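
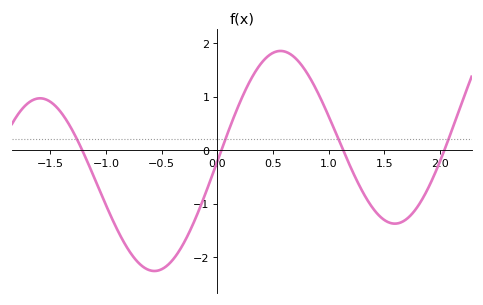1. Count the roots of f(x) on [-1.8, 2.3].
4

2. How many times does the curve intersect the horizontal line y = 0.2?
4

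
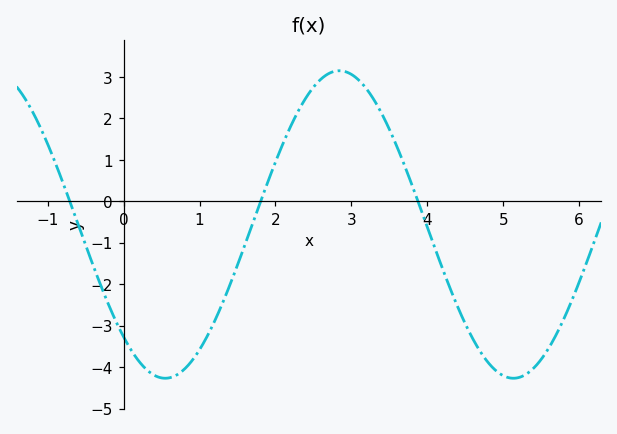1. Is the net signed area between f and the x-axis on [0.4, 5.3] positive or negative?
negative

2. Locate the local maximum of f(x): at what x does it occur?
2.8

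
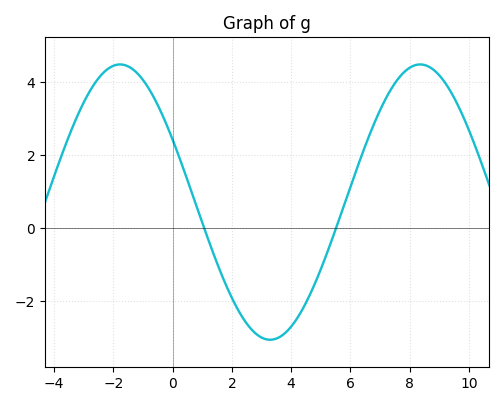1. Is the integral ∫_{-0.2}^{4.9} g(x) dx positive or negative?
negative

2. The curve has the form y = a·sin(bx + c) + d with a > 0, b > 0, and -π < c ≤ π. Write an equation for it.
y = 3.77sin(0.62x + 2.7) + 0.71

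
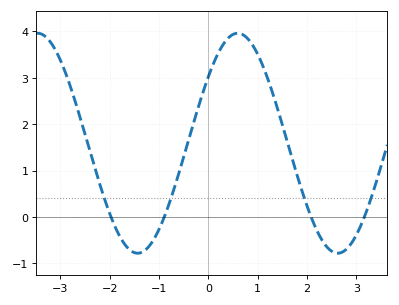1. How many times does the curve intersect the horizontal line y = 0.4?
4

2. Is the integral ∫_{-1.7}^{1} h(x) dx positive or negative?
positive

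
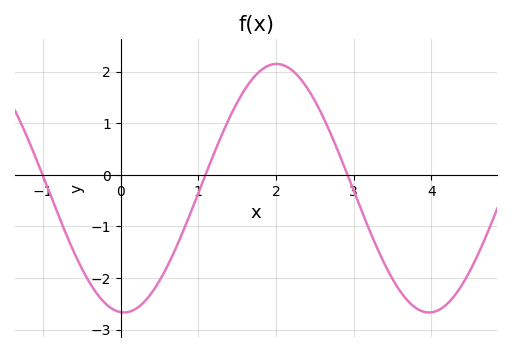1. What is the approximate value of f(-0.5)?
-1.81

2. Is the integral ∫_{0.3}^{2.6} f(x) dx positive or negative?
positive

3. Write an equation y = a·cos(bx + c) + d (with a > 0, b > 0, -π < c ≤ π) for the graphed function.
y = 2.41cos(1.6x + 3.07) - 0.26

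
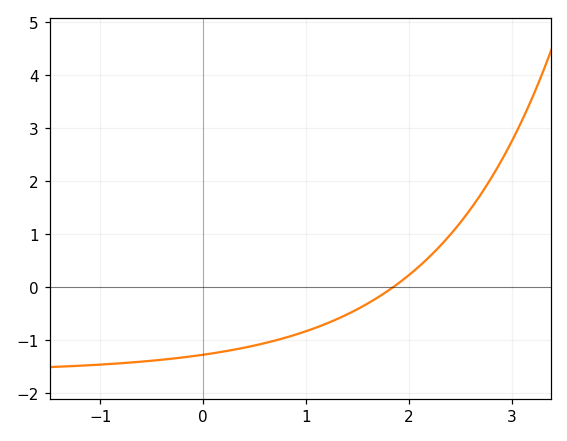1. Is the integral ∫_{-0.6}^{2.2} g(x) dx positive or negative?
negative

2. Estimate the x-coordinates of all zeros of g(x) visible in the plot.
1.84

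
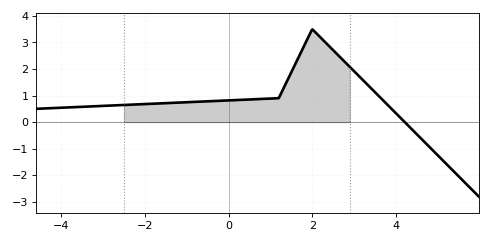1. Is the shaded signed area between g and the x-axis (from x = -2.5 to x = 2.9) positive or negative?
positive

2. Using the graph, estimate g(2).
3.5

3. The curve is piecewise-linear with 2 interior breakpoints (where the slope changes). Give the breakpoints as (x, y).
(1.2, 0.9); (2, 3.5)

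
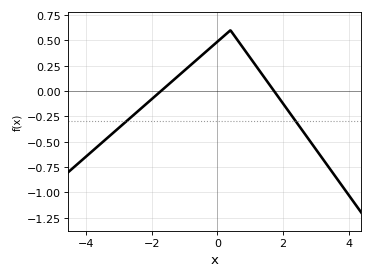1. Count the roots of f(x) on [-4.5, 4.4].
2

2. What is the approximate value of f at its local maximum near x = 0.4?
0.6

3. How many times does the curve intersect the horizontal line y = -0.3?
2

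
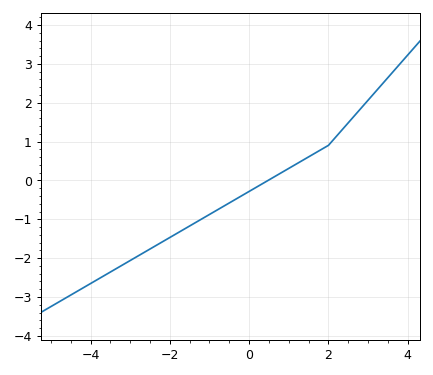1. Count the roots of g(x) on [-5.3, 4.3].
1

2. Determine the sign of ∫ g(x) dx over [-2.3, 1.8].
negative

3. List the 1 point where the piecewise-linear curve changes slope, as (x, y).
(2, 0.9)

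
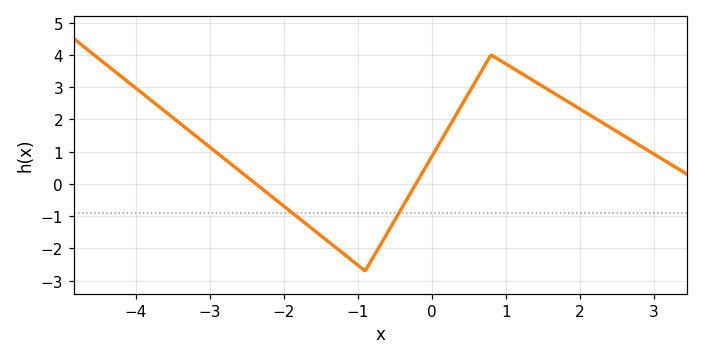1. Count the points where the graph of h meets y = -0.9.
2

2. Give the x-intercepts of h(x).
-2.38, -0.215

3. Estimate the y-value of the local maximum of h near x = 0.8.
4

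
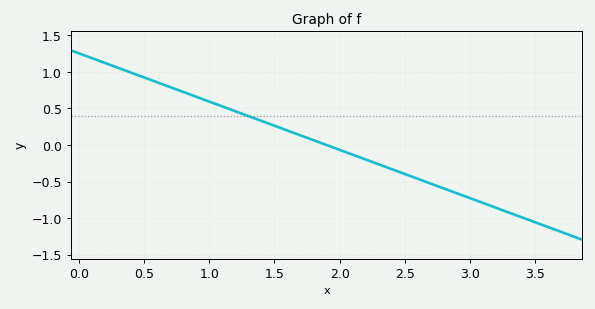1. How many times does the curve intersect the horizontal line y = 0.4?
1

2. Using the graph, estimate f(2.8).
-0.6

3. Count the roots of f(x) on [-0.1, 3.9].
1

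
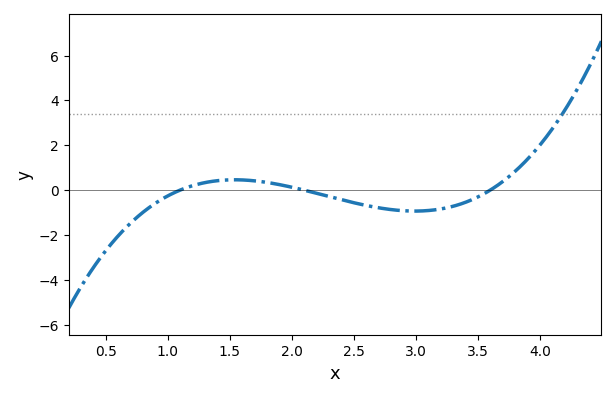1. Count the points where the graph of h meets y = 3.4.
1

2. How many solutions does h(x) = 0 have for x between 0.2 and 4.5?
3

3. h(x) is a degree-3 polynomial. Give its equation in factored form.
y = 0.91(x - 1.1)(x - 2.1)(x - 3.6)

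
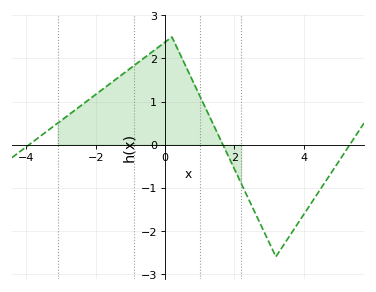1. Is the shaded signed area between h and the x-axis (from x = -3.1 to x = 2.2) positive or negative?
positive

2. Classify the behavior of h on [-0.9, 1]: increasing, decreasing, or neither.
neither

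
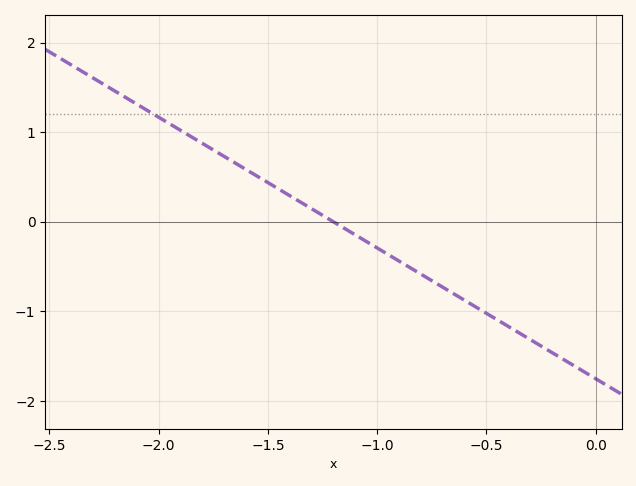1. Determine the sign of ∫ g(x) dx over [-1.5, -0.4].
negative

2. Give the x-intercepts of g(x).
-1.2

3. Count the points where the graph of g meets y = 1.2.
1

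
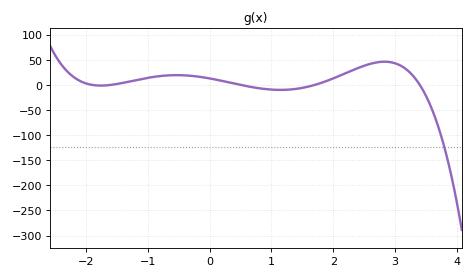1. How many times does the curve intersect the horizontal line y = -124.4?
1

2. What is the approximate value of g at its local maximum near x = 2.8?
46.2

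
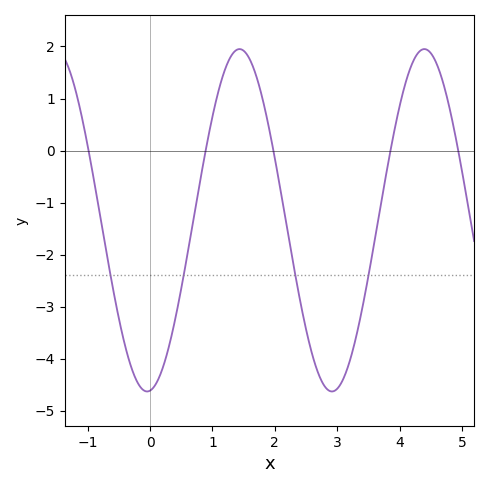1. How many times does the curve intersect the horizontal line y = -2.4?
4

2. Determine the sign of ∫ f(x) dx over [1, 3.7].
negative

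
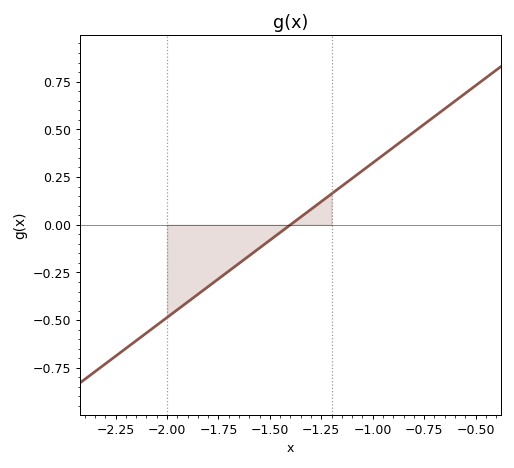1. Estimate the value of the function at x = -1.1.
0.24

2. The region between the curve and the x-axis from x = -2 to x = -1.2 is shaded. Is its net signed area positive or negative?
negative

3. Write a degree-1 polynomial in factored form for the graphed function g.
y = 0.81(x + 1.4)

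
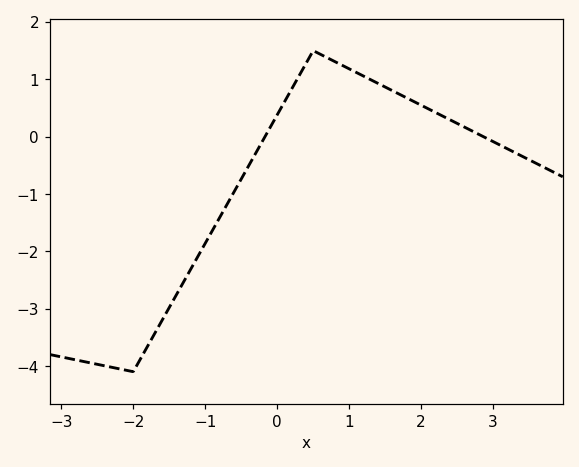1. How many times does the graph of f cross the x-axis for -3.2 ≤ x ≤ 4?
2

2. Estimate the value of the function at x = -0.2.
-0.1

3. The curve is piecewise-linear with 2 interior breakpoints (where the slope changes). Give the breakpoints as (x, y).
(-2, -4.1); (0.5, 1.5)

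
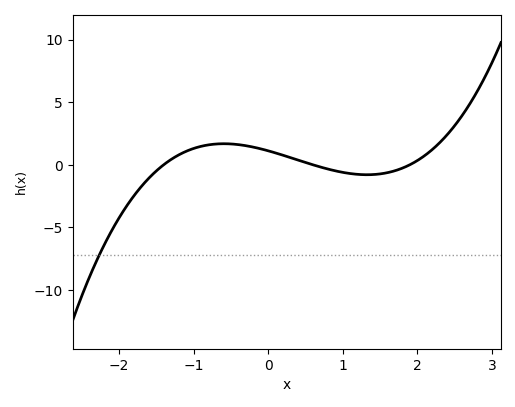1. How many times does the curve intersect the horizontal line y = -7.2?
1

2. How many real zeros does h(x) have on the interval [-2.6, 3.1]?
3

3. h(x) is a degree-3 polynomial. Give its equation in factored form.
y = 0.7(x + 1.4)(x - 0.6)(x - 1.9)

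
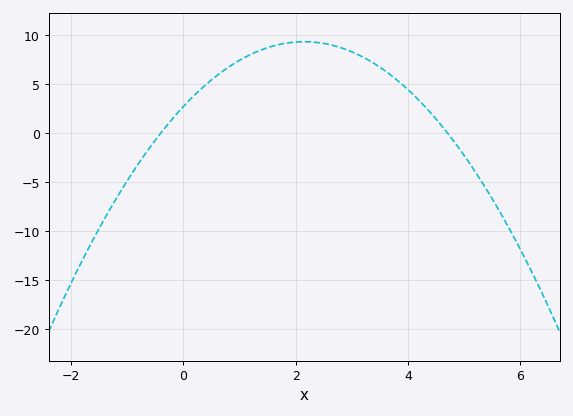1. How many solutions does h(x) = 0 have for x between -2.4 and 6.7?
2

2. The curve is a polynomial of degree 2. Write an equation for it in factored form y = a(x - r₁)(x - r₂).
y = -1.43(x + 0.4)(x - 4.7)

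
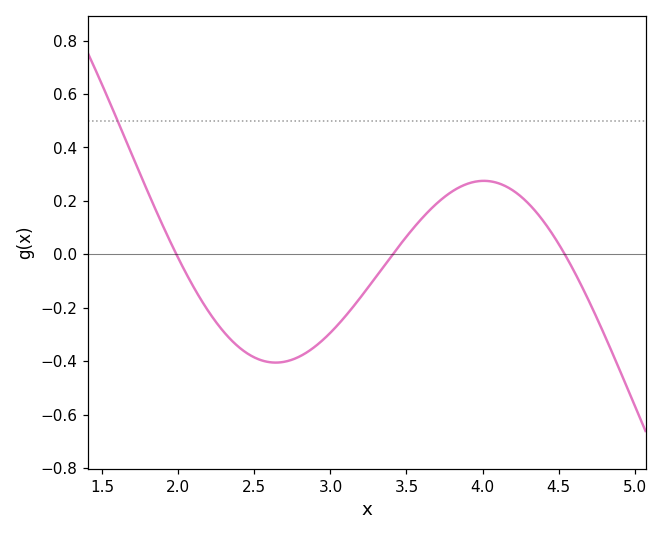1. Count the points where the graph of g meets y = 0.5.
1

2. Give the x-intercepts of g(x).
2, 3.4, 4.55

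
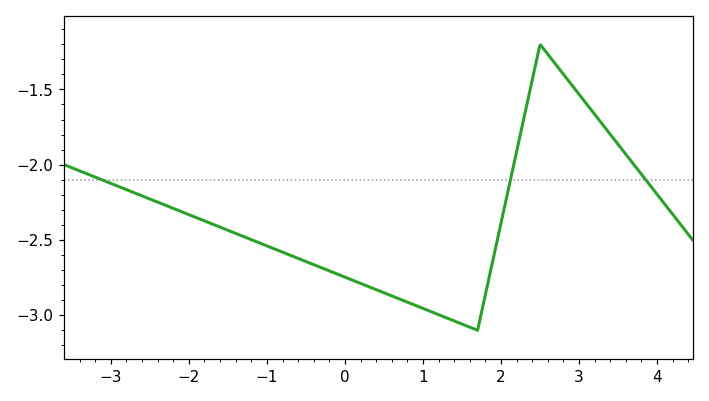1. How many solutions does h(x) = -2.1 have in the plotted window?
3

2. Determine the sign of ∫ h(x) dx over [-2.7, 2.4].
negative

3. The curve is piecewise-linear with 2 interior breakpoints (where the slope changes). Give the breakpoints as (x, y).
(1.7, -3.1); (2.5, -1.2)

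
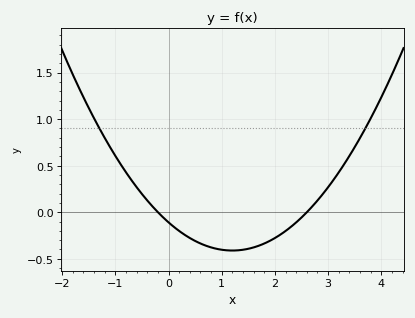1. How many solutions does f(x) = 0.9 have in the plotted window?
2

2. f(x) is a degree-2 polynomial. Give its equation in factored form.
y = 0.21(x + 0.2)(x - 2.6)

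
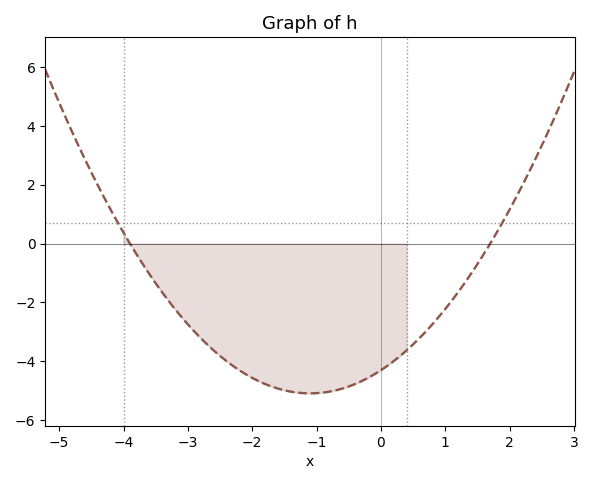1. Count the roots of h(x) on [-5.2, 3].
2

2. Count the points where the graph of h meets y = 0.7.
2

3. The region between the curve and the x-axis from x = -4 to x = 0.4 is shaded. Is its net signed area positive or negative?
negative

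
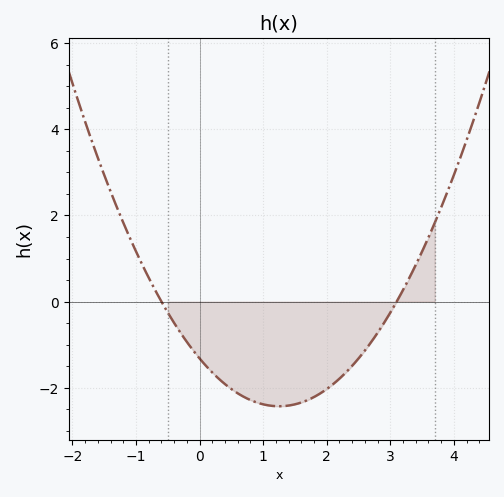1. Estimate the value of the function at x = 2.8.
-0.724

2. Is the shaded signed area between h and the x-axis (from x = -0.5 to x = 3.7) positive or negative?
negative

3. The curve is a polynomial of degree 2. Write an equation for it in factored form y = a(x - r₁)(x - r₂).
y = 0.71(x + 0.6)(x - 3.1)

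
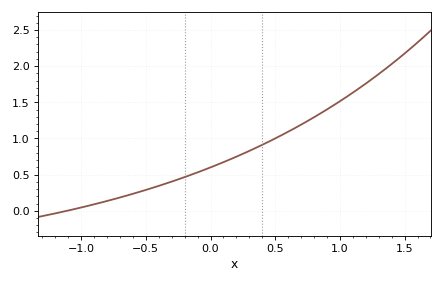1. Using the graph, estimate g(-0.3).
0.4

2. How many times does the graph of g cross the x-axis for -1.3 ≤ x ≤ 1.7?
1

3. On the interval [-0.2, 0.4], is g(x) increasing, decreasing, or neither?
increasing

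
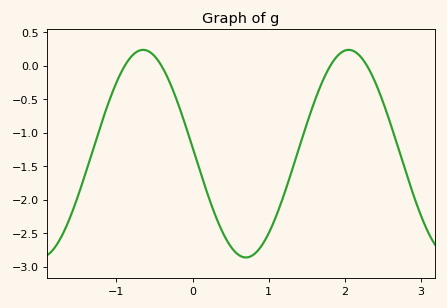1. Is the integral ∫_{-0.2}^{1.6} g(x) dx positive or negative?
negative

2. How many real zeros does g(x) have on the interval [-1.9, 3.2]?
4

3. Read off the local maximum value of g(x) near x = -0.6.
0.24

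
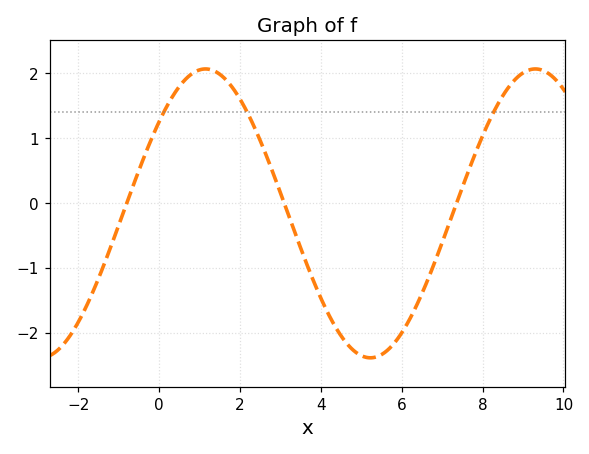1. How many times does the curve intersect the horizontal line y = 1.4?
3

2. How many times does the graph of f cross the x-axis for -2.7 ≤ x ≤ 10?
3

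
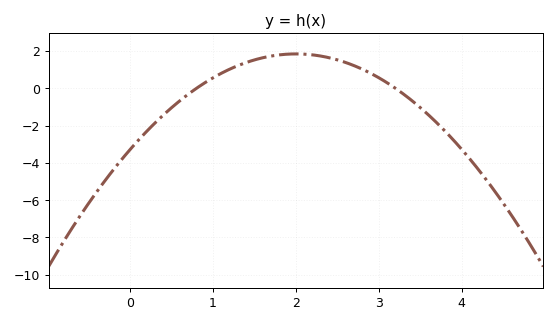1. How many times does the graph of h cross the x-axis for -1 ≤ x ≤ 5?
2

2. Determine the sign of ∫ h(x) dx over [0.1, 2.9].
positive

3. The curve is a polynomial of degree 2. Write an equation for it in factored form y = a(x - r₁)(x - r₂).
y = -1.28(x - 0.8)(x - 3.2)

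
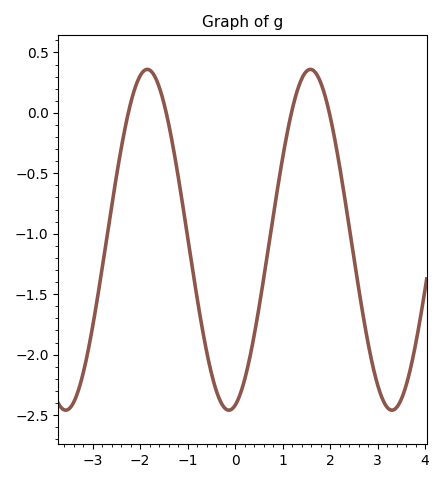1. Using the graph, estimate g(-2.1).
0.213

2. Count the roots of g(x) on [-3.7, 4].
4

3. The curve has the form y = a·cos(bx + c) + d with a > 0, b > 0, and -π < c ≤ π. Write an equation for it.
y = 1.41cos(1.83x - 2.9) - 1.05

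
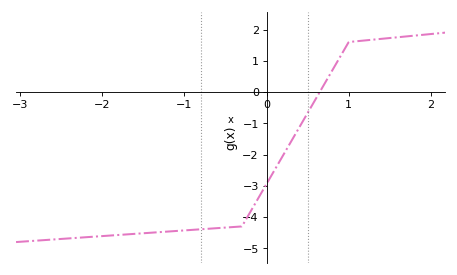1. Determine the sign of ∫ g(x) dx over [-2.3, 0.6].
negative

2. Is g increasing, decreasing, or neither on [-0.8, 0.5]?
increasing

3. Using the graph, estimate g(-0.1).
-3.39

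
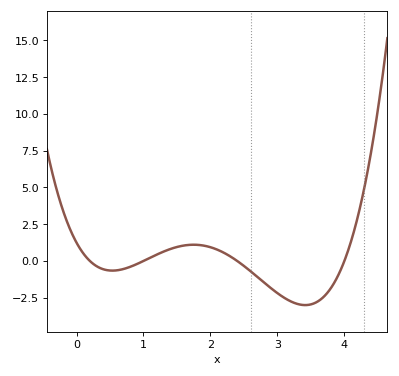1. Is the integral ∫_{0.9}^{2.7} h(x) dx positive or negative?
positive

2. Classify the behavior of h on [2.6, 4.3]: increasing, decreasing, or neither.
neither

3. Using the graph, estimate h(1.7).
1.1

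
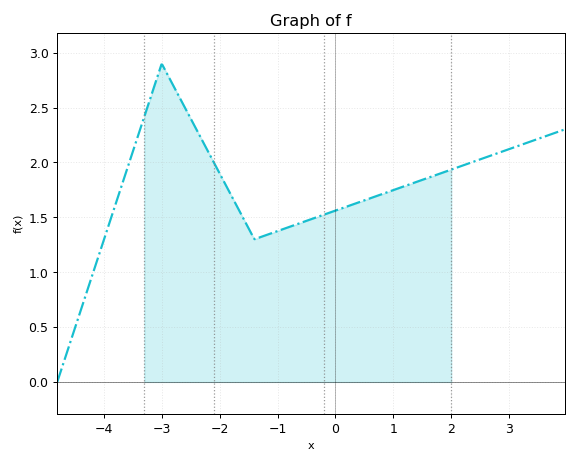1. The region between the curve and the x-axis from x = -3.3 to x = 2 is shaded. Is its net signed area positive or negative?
positive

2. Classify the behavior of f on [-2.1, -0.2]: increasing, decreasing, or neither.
neither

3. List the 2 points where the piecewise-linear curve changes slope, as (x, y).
(-3, 2.9); (-1.4, 1.3)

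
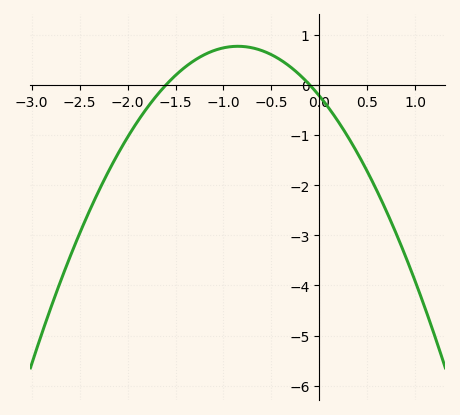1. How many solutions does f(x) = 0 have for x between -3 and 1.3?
2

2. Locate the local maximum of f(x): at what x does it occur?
-0.8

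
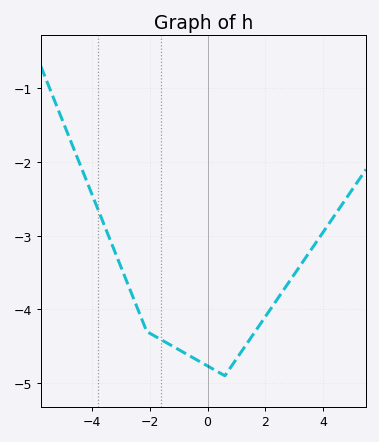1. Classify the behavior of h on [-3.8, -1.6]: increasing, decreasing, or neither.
decreasing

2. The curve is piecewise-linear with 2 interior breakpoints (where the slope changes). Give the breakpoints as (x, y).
(-2.1, -4.3); (0.6, -4.9)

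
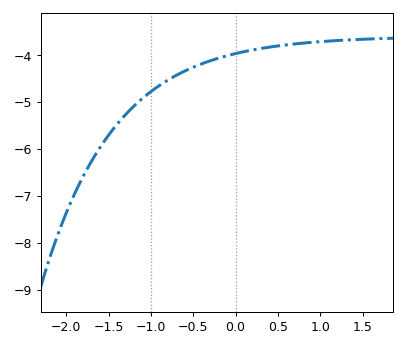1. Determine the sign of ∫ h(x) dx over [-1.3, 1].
negative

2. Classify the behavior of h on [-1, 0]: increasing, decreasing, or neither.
increasing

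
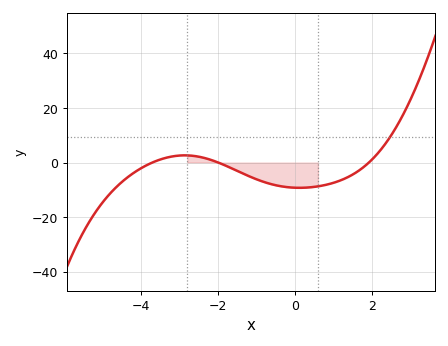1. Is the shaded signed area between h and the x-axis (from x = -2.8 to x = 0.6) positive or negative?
negative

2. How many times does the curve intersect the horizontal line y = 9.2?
1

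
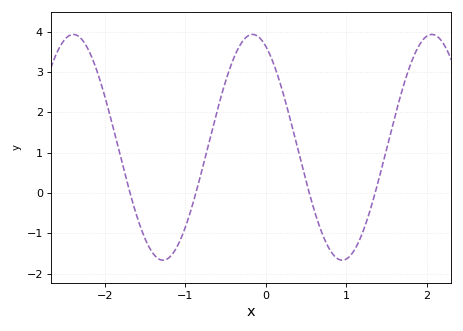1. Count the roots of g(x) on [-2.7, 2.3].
4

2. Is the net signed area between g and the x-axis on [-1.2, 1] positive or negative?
positive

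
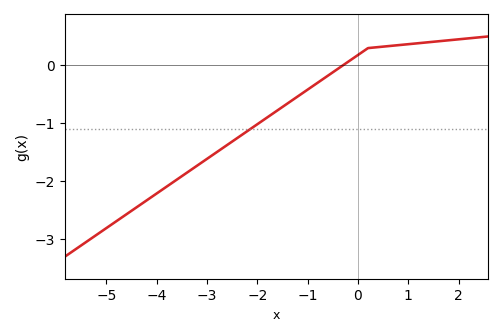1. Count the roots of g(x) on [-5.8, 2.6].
1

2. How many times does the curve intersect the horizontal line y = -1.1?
1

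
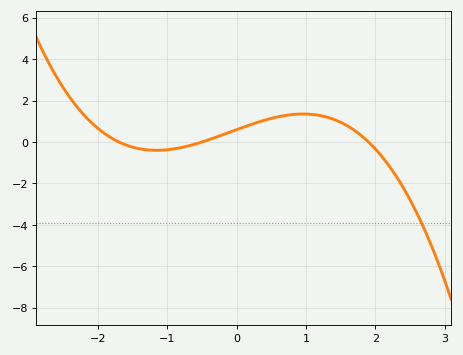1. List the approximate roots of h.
-1.7, -0.5, 1.9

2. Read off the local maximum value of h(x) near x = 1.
1.4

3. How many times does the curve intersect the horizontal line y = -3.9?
1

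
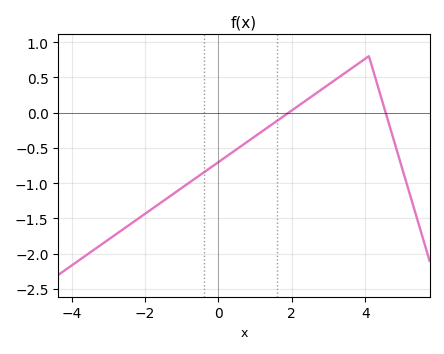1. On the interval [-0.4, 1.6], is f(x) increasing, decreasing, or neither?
increasing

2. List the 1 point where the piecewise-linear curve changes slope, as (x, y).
(4.1, 0.8)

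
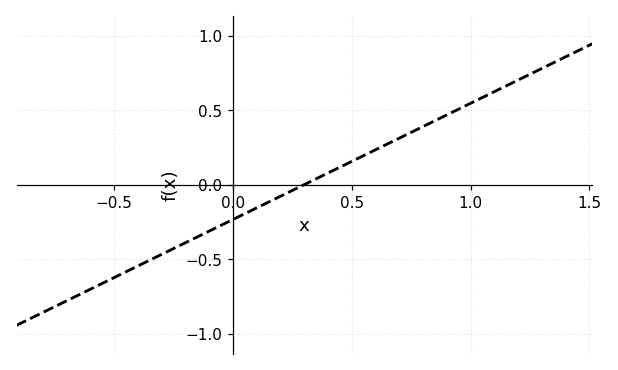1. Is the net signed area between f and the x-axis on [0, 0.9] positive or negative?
positive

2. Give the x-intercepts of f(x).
0.3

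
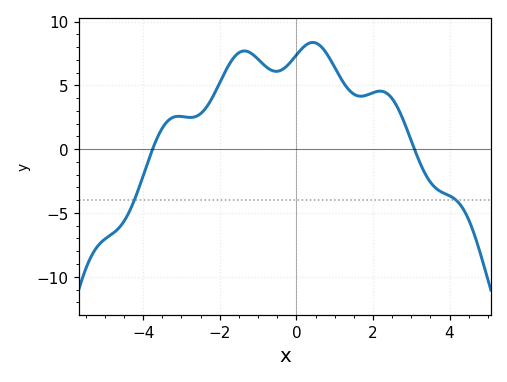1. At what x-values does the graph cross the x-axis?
-3.75, 3.08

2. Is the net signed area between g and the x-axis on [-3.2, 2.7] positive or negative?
positive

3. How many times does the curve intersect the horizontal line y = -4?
2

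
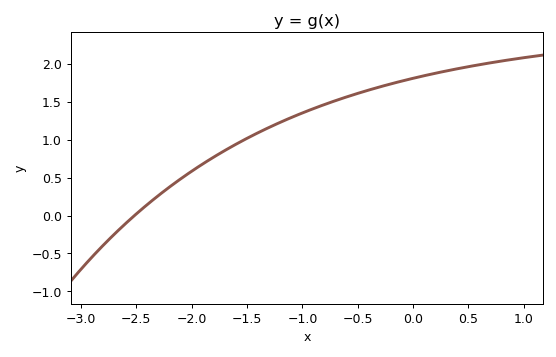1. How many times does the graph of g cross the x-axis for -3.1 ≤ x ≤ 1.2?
1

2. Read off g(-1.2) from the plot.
1.25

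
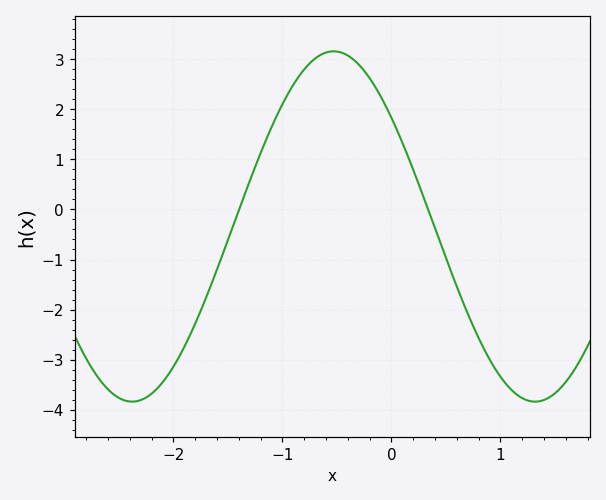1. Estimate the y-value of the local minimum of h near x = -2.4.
-3.8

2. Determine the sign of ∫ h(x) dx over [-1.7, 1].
positive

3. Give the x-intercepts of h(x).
-1.4, 0.3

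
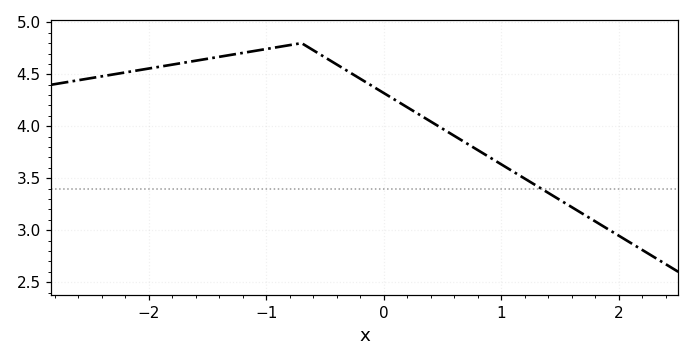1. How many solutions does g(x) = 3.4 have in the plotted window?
1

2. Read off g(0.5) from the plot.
4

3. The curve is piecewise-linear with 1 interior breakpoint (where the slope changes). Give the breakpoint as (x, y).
(-0.7, 4.8)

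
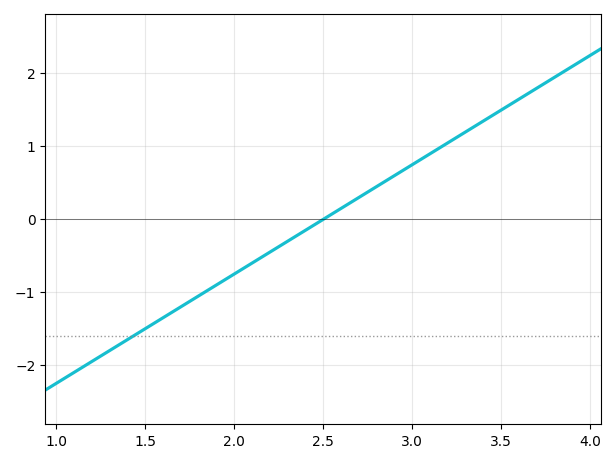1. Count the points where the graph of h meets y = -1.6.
1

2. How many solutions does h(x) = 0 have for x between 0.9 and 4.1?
1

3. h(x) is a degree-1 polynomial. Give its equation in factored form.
y = 1.5(x - 2.5)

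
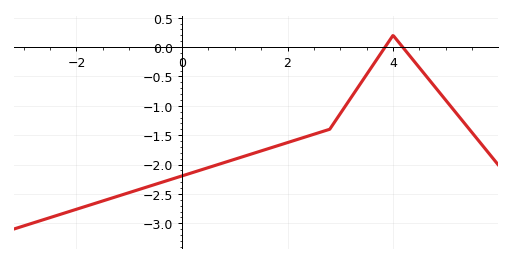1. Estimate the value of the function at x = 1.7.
-1.71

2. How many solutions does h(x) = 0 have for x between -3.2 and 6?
2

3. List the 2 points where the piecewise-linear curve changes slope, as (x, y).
(2.8, -1.4); (4, 0.2)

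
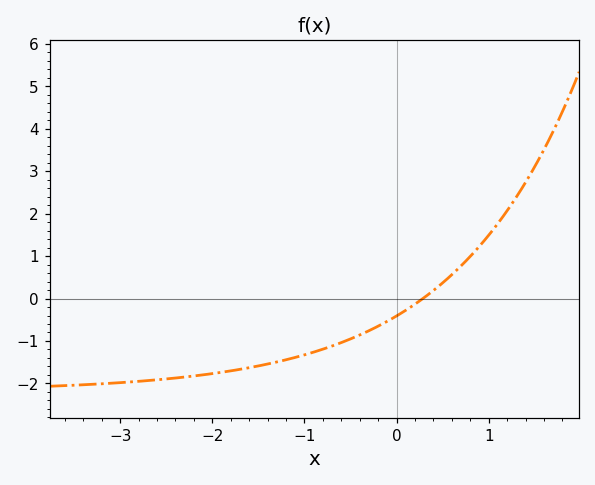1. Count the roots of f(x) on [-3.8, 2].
1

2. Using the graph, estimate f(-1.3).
-1.5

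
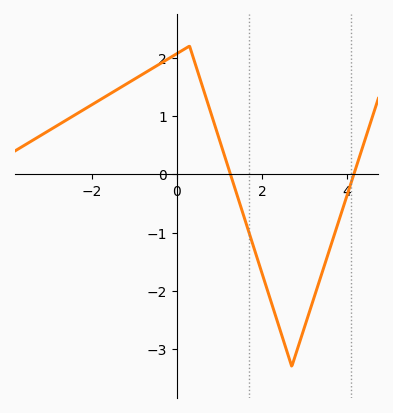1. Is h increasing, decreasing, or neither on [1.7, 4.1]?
neither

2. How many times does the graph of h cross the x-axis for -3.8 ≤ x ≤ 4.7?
2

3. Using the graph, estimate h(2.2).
-2.2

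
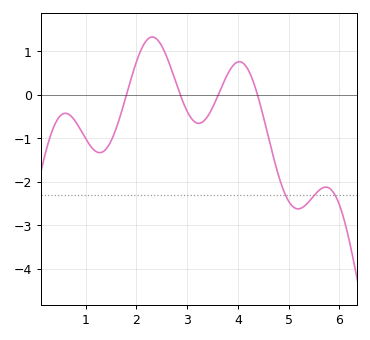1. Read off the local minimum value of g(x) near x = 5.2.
-2.63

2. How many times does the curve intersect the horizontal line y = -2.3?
3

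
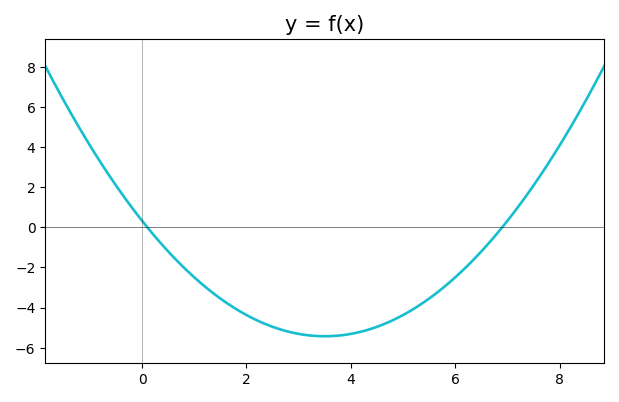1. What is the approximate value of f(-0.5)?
2.09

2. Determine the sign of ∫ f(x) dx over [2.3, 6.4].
negative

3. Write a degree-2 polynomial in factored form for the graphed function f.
y = 0.47(x - 0.1)(x - 6.9)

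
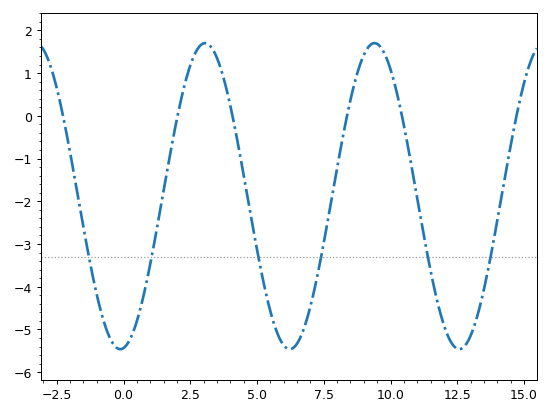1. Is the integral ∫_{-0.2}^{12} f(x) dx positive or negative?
negative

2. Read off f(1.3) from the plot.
-2.5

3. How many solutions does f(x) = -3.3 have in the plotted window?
6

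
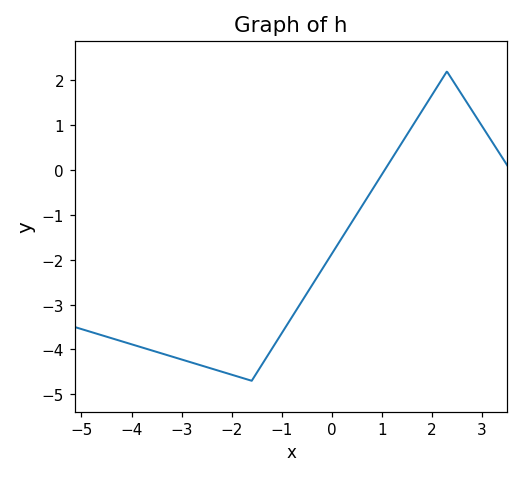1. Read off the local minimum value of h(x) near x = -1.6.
-4.7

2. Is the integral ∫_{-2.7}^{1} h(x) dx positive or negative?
negative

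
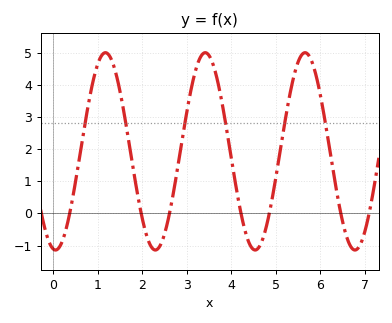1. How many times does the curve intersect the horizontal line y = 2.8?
6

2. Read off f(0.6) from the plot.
1.87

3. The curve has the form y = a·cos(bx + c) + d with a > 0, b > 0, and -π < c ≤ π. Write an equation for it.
y = 3.07cos(2.8x + 3.01) + 1.93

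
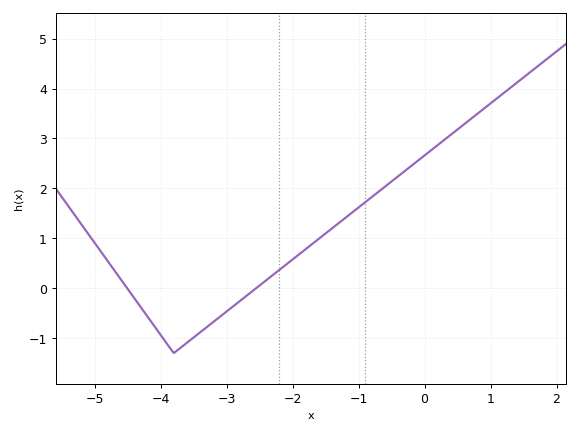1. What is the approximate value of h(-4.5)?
0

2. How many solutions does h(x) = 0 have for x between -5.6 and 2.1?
2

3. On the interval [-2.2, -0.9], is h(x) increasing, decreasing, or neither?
increasing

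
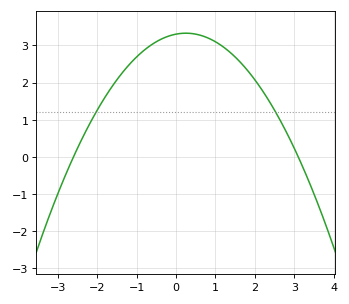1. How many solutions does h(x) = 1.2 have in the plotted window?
2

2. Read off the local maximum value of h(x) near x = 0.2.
3.3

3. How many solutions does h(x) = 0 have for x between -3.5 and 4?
2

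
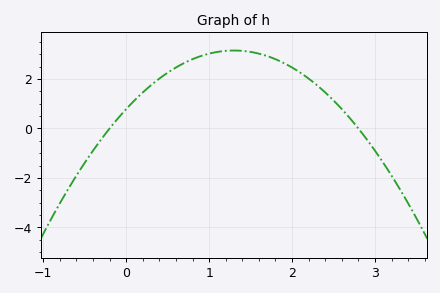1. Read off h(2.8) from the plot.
0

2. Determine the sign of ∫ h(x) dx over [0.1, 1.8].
positive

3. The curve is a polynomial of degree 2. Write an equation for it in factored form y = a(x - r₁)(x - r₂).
y = -1.4(x + 0.2)(x - 2.8)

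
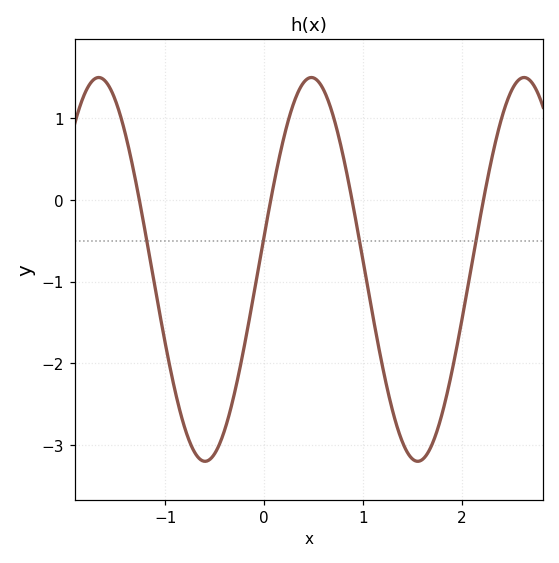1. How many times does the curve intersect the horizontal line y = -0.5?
4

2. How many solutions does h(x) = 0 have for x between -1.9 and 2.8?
4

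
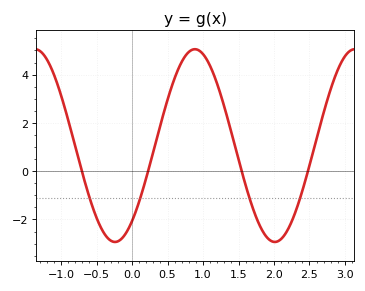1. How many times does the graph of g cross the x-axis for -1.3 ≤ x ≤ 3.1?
4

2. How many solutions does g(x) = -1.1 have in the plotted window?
4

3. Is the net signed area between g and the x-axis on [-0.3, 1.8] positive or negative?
positive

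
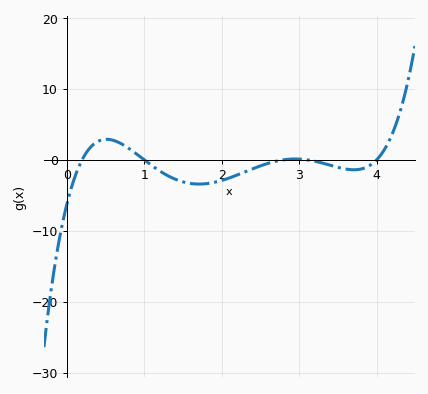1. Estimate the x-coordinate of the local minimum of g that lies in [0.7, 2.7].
1.7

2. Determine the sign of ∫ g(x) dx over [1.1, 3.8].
negative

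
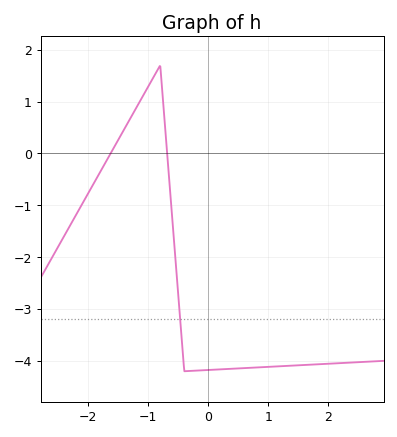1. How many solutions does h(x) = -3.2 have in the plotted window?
1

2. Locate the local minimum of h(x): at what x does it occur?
-0.398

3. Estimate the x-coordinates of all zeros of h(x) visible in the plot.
-1.63, -0.685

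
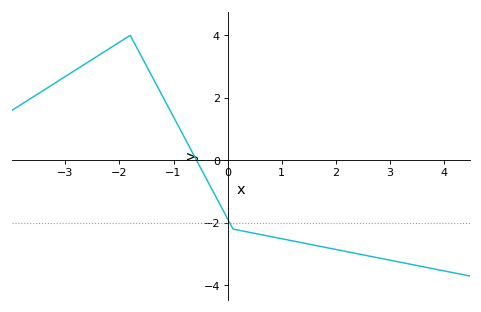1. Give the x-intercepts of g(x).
-0.574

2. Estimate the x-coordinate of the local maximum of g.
-1.8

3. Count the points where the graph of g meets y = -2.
1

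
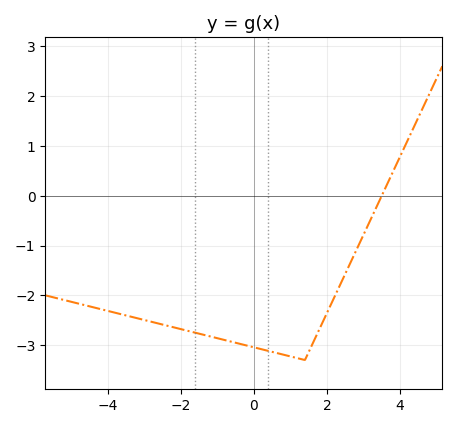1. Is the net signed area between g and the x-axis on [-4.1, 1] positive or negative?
negative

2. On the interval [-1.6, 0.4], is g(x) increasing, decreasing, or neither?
decreasing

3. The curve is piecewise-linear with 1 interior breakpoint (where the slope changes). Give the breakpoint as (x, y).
(1.4, -3.3)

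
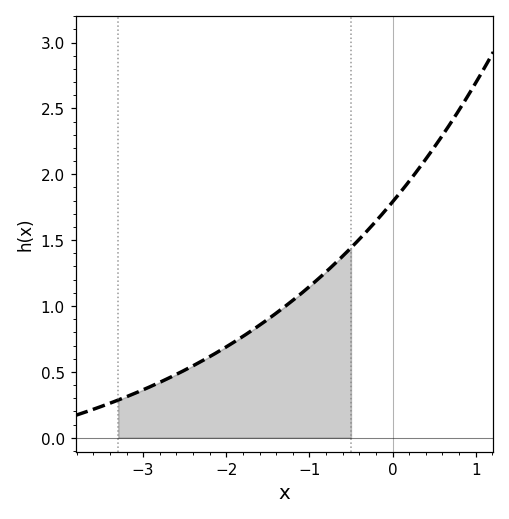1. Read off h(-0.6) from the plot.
1.4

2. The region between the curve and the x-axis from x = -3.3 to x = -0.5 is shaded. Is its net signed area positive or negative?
positive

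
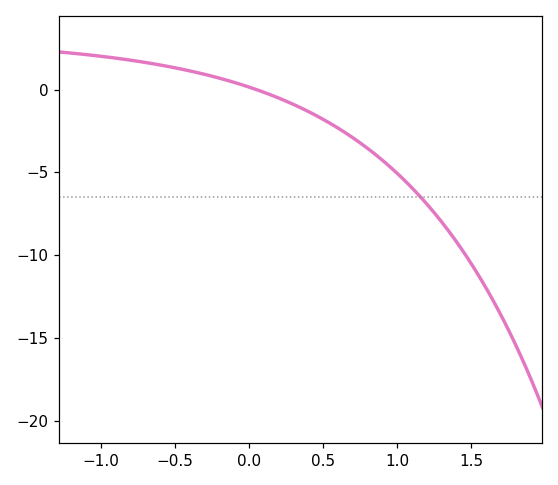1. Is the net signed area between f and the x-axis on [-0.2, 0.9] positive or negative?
negative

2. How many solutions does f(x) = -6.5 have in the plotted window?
1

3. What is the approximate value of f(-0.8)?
2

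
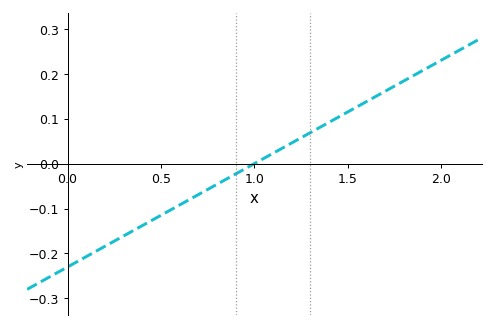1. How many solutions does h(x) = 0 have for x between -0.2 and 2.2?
1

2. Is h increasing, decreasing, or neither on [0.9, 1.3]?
increasing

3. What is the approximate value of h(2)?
0.23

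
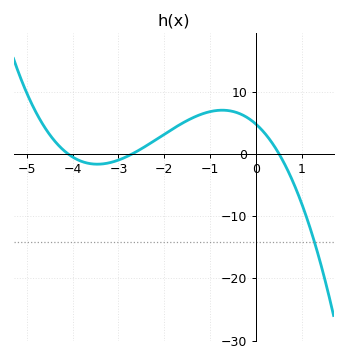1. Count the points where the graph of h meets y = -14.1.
1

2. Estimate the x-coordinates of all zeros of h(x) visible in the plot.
-4.1, -2.7, 0.5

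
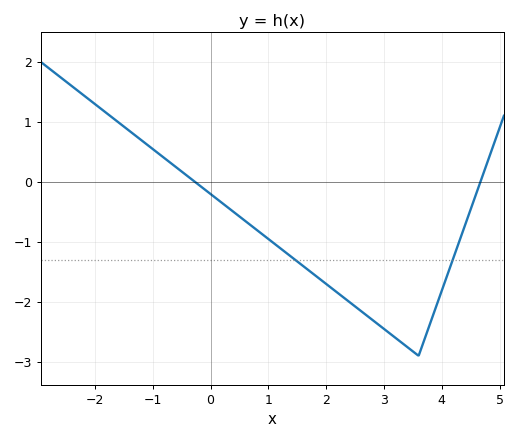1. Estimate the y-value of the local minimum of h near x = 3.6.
-2.9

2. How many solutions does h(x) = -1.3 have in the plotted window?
2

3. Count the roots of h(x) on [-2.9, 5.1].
2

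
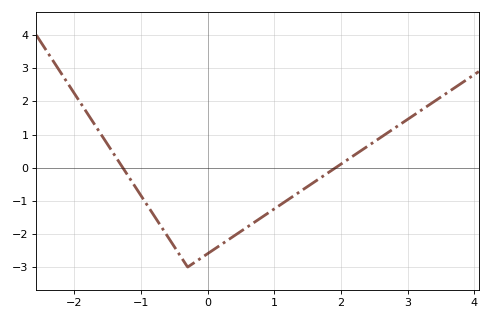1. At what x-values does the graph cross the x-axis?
-1.3, 1.9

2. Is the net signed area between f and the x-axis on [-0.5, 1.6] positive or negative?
negative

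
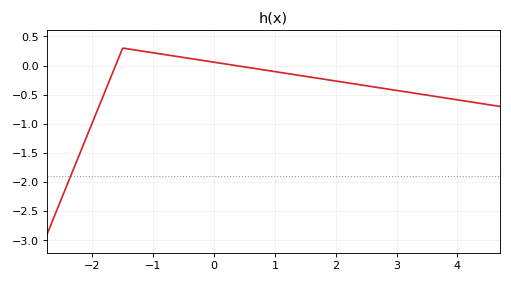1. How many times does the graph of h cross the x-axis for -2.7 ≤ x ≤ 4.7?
2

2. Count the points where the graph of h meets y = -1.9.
1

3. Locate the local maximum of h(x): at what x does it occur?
-1.5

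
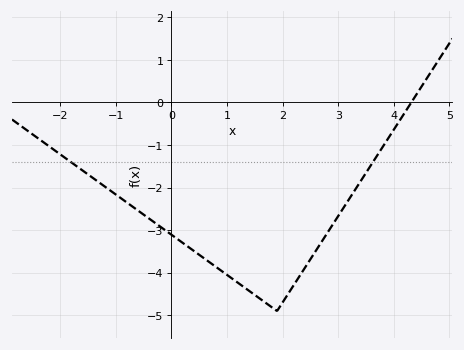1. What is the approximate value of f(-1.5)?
-1.69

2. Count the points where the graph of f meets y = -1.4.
2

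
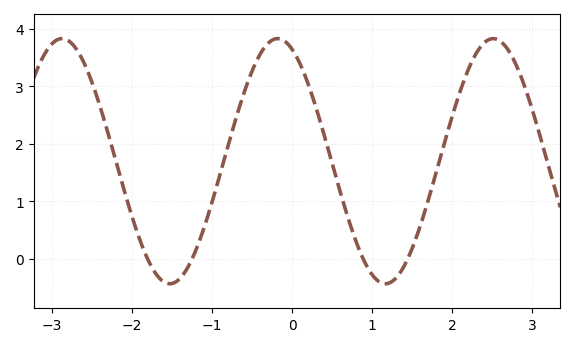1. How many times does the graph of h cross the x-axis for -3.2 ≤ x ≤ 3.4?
4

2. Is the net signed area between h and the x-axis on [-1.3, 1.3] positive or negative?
positive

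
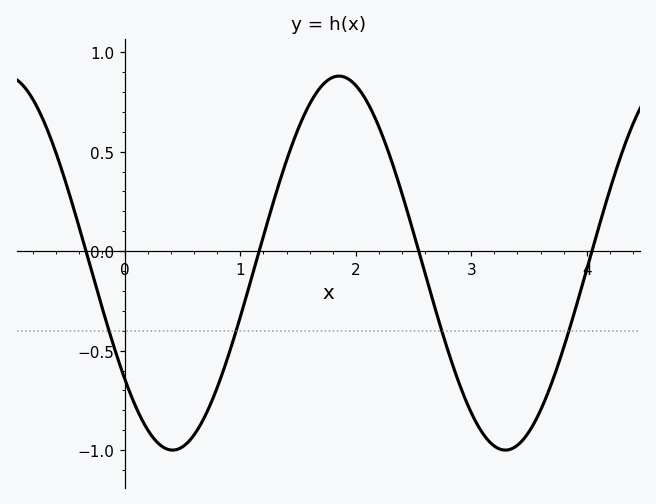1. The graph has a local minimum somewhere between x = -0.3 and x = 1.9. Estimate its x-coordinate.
0.4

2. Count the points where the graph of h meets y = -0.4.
4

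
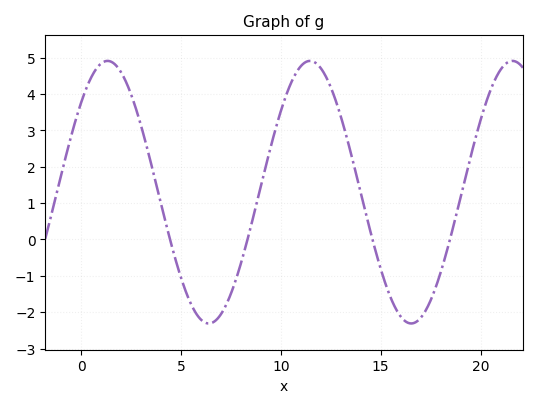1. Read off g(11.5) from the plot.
4.9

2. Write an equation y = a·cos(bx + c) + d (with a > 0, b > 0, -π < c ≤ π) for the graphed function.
y = 3.61cos(0.62x - 0.82) + 1.3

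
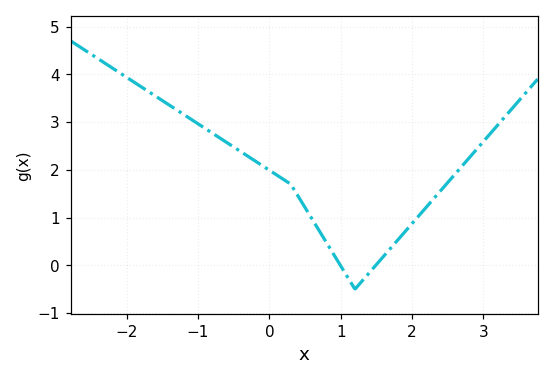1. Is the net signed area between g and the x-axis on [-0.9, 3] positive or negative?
positive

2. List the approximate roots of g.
0.995, 1.49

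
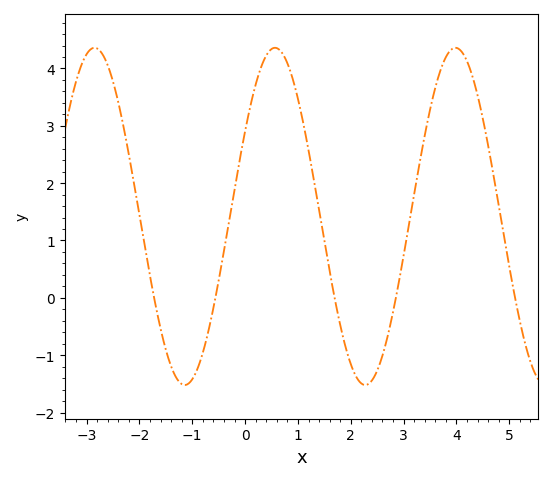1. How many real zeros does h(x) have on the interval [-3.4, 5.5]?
5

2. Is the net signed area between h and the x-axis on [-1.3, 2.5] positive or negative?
positive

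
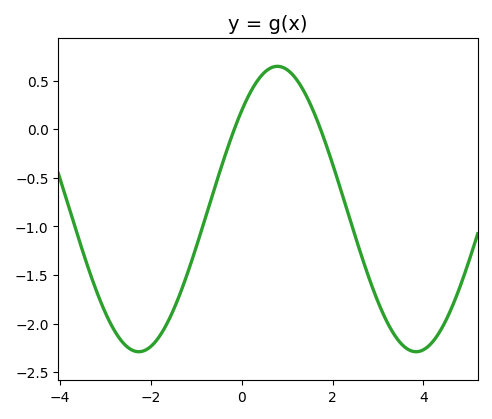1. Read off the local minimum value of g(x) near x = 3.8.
-2.29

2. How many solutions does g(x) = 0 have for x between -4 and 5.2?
2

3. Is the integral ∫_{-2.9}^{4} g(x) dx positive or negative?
negative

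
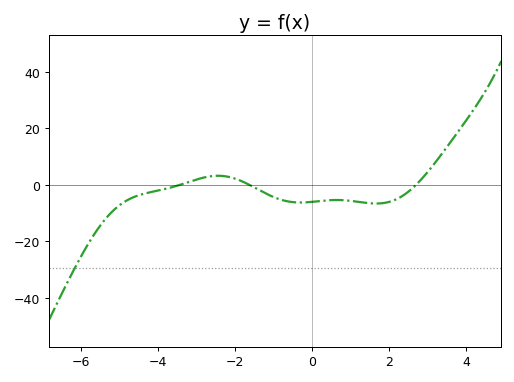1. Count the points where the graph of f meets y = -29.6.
1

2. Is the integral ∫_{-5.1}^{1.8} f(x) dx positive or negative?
negative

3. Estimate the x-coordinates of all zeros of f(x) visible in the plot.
-3.44, -1.63, 2.7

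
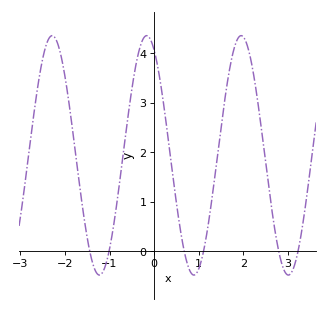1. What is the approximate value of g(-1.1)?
-0.312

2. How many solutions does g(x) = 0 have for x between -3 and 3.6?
6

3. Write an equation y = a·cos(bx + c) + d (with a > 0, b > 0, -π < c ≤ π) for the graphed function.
y = 2.42cos(2.97x + 0.5) + 1.94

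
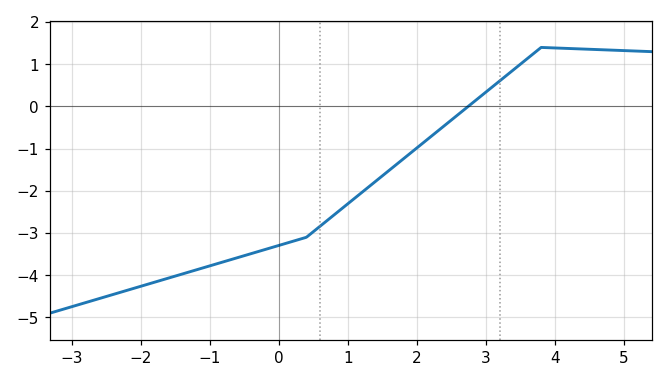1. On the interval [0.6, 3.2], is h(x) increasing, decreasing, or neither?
increasing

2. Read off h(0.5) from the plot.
-2.97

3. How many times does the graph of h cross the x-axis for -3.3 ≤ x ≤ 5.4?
1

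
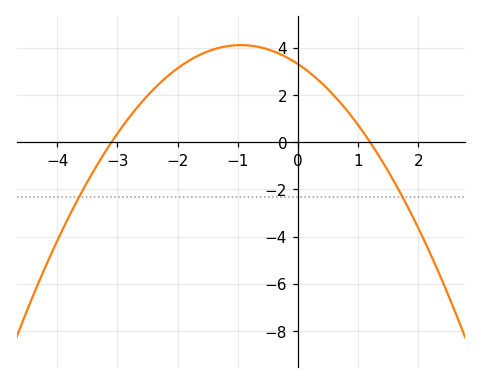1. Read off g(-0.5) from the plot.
4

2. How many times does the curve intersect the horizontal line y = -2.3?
2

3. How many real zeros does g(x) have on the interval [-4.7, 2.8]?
2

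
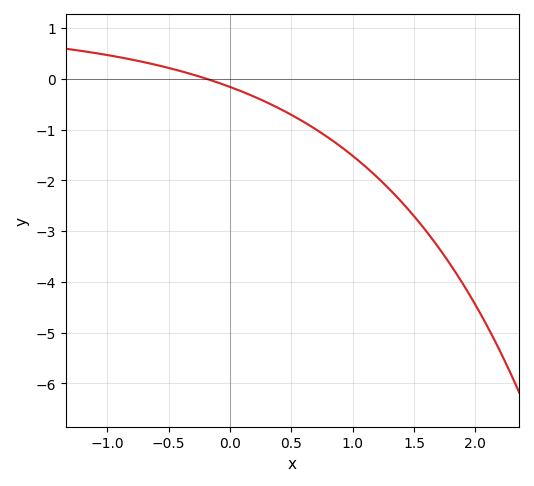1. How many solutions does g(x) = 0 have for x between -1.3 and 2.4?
1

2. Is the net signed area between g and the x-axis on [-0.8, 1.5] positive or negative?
negative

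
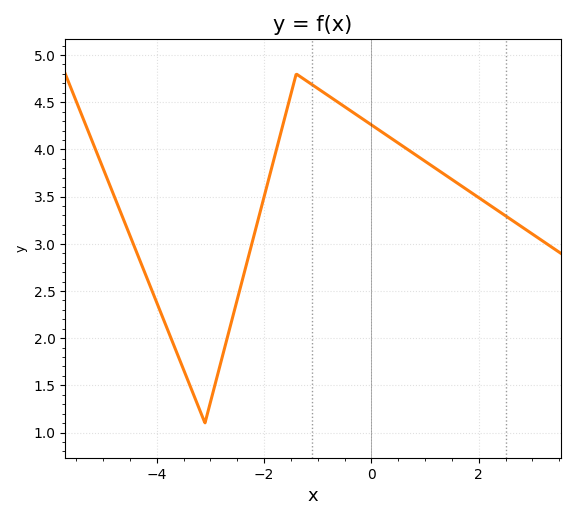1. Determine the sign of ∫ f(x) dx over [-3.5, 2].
positive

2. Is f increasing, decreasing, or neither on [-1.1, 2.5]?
decreasing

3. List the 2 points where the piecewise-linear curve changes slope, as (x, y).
(-3.1, 1.1); (-1.4, 4.8)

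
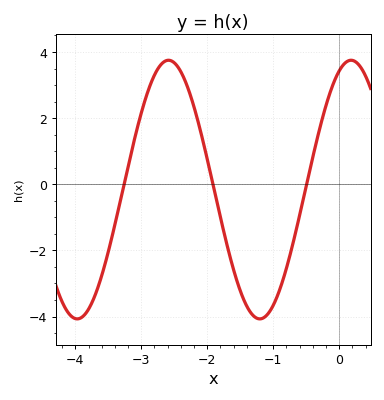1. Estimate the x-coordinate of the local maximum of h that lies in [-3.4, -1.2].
-2.6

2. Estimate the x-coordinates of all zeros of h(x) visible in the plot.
-3.3, -1.9, -0.5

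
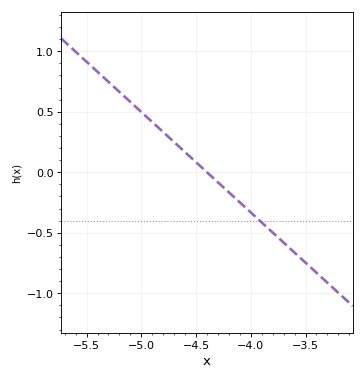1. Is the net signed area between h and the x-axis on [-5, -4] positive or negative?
positive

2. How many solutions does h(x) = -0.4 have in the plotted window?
1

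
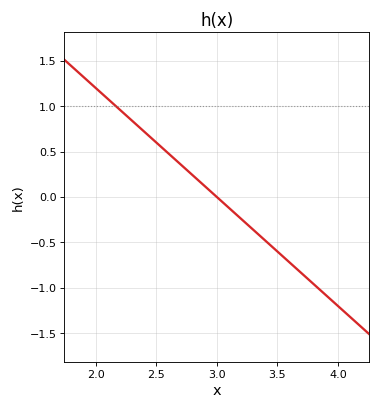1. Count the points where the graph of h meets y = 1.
1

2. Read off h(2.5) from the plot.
0.6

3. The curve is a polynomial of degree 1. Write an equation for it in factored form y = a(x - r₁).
y = -1.2(x - 3)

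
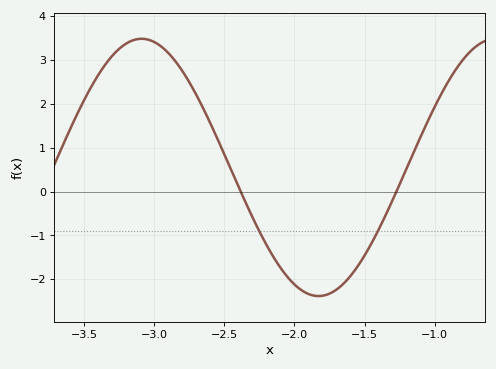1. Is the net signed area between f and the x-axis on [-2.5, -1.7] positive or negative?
negative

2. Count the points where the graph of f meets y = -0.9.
2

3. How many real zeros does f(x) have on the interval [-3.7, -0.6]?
2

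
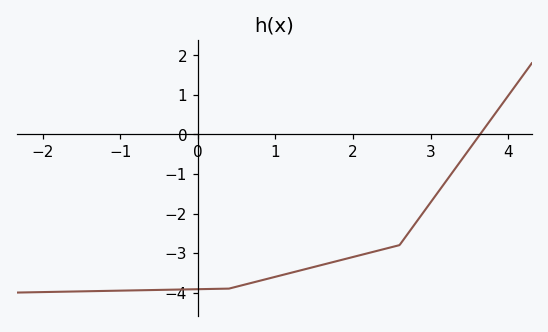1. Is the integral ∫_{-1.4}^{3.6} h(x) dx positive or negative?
negative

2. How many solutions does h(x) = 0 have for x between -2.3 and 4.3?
1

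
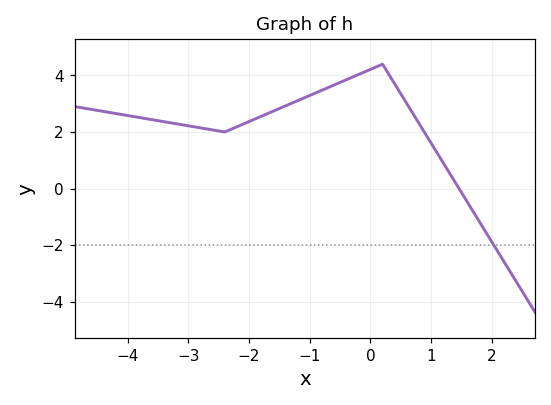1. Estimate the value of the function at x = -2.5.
2.04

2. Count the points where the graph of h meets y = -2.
1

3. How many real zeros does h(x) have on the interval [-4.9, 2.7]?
1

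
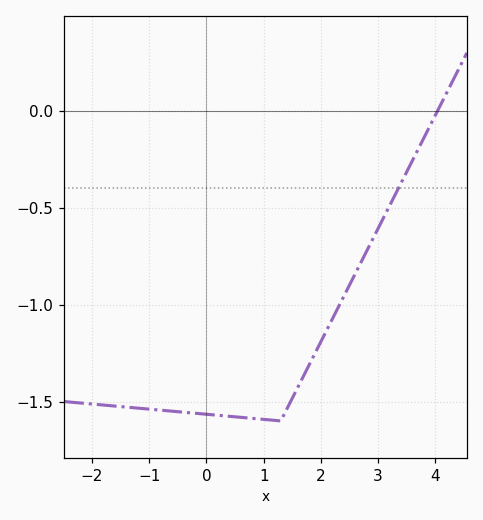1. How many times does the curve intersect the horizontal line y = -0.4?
1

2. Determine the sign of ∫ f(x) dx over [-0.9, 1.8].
negative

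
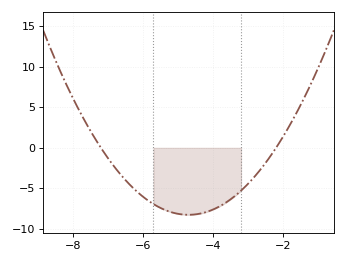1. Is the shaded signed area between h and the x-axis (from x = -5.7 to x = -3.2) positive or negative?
negative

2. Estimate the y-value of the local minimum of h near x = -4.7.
-8.25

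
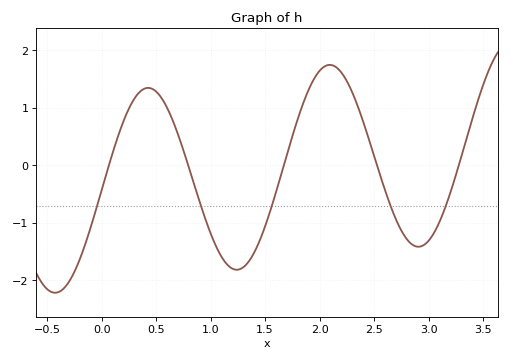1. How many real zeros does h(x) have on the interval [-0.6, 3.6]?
5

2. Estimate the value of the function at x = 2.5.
0.168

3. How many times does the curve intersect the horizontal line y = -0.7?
5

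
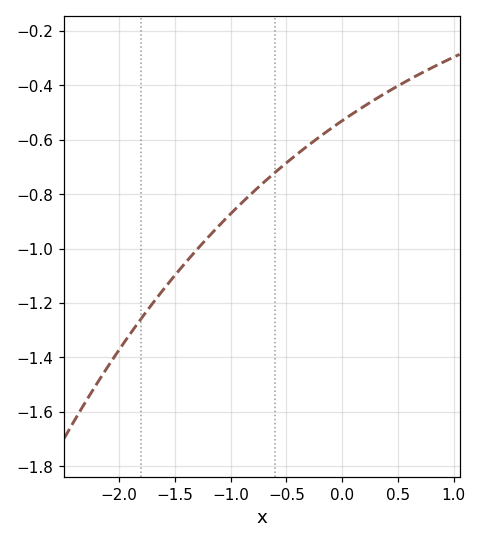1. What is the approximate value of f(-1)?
-0.872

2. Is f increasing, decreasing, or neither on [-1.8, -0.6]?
increasing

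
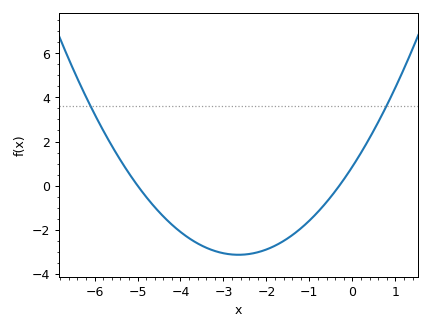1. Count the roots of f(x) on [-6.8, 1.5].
2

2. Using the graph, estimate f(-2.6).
-3.15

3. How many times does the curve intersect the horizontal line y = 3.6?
2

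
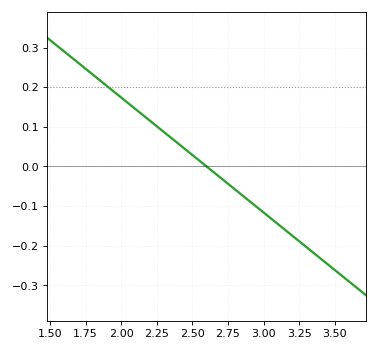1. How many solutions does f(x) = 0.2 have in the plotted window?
1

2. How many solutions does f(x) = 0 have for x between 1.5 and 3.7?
1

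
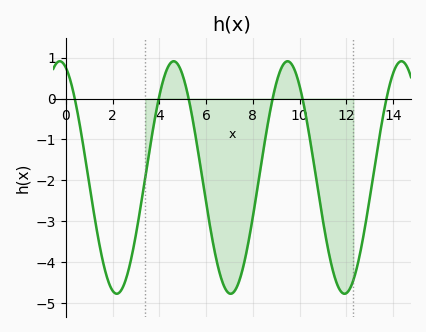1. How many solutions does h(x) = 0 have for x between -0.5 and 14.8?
6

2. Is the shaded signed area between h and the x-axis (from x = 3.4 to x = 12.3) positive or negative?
negative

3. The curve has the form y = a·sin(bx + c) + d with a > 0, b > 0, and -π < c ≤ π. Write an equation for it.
y = 2.84sin(1.29x + 1.9) - 1.93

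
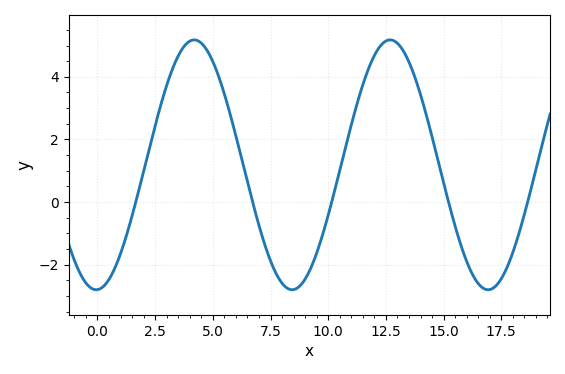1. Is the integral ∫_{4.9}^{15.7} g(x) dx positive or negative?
positive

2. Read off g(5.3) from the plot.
3.91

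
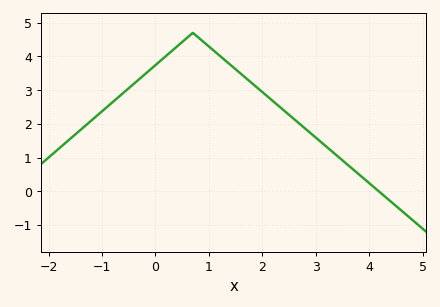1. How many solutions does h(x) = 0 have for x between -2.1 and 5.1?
1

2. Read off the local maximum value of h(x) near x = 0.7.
4.7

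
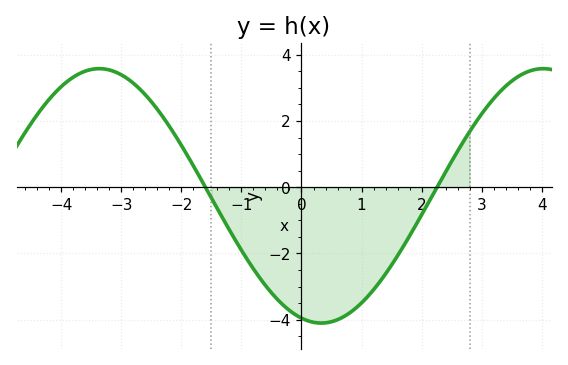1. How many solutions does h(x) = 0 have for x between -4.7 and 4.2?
2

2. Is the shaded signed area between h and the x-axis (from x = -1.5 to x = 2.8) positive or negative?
negative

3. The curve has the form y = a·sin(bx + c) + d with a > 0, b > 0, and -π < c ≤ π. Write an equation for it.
y = 3.84sin(0.85x - 1.85) - 0.26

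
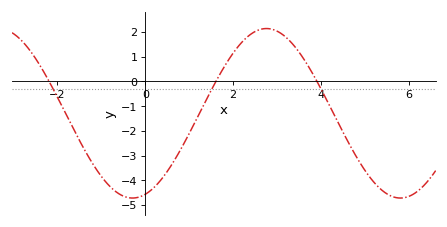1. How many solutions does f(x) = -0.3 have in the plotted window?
3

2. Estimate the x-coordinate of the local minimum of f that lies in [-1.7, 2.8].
-0.29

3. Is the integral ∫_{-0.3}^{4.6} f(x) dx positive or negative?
negative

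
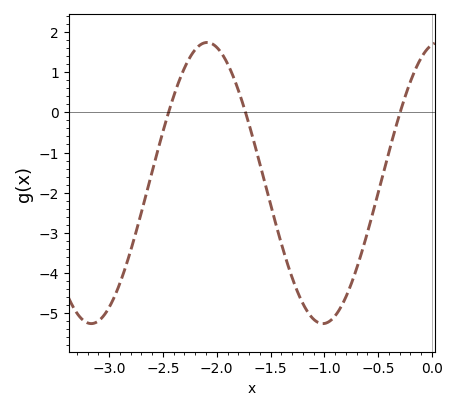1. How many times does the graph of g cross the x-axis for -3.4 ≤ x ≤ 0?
3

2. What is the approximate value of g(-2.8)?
-3.44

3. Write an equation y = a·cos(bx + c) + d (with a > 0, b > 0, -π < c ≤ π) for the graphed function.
y = 3.5cos(2.92x - 0.18) - 1.76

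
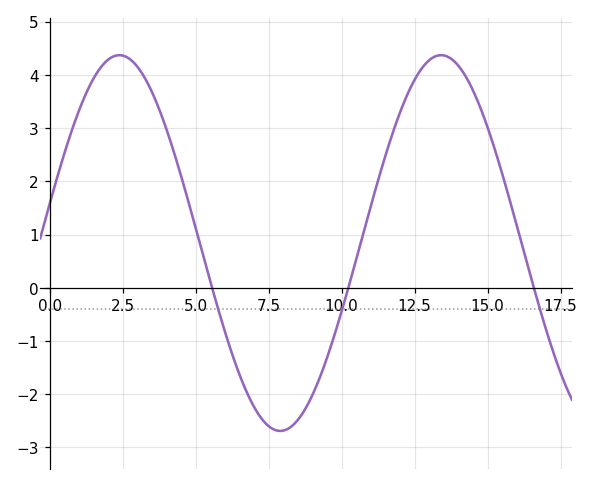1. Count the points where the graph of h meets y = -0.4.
3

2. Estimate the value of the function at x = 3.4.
3.8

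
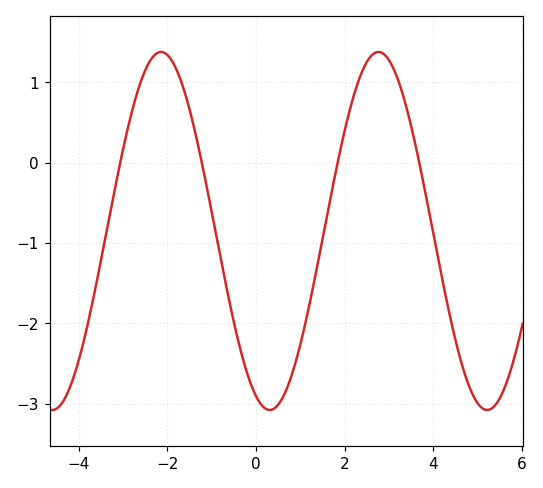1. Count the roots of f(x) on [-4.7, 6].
4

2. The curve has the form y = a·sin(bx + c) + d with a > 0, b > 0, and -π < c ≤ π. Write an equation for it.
y = 2.23sin(1.28x - 1.97) - 0.85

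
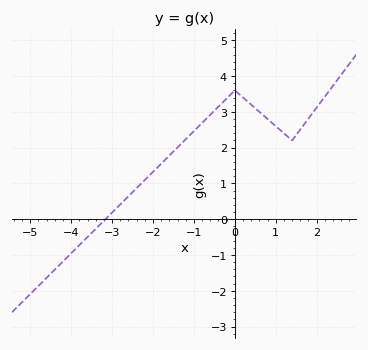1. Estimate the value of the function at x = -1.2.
2.2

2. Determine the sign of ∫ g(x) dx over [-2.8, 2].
positive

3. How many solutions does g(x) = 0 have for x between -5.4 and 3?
1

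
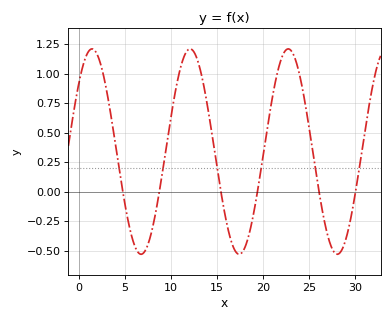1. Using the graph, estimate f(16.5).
-0.4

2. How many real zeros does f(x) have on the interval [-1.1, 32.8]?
6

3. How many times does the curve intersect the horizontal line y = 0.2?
6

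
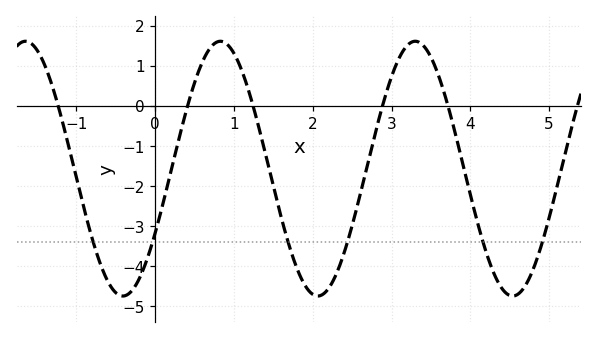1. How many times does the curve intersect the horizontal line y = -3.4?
6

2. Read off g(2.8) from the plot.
-0.6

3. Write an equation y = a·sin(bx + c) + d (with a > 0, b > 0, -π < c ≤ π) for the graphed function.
y = 3.18sin(2.5x - 0.53) - 1.57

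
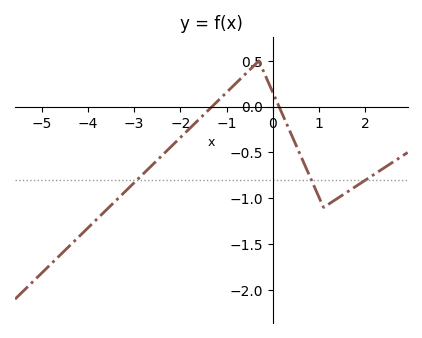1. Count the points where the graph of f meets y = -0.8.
3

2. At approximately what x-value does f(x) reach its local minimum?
1.2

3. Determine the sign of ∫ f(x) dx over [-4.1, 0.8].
negative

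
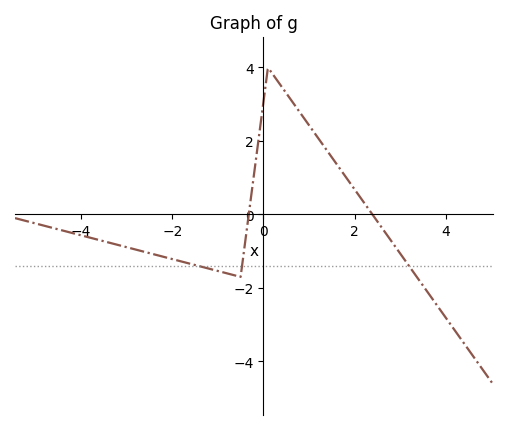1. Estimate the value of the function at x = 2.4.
0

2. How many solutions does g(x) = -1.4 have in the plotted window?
3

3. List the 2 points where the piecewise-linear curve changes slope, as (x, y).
(-0.5, -1.7); (0.1, 4)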